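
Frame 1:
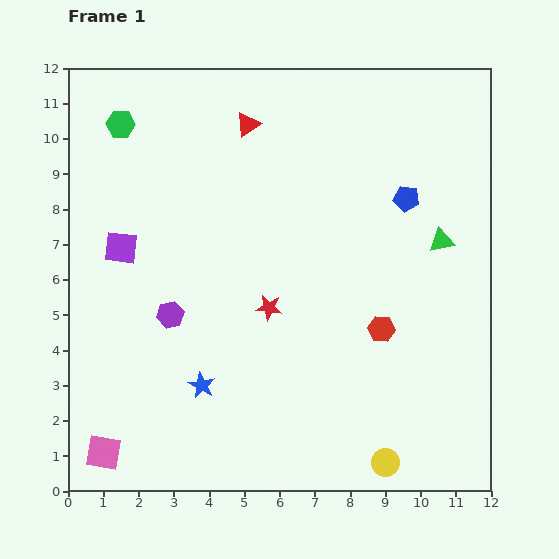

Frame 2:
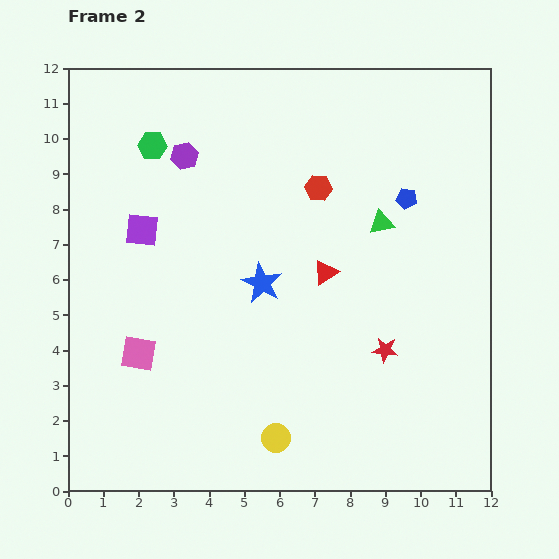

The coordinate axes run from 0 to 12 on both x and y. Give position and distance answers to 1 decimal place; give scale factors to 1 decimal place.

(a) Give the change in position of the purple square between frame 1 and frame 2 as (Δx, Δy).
(0.6, 0.5)

The purple square was at (1.5, 6.9) in frame 1 and (2.1, 7.4) in frame 2.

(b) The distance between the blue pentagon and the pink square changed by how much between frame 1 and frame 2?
-2.4

Distance in frame 1: 11.2. Distance in frame 2: 8.8.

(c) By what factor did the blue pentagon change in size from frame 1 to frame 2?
0.8×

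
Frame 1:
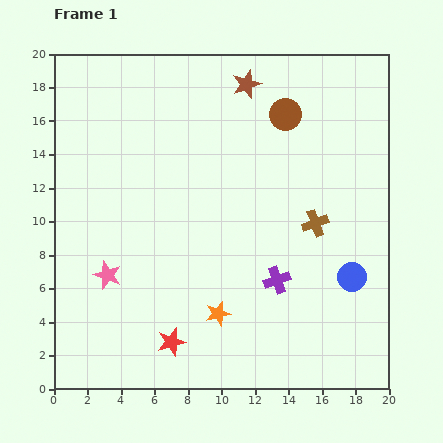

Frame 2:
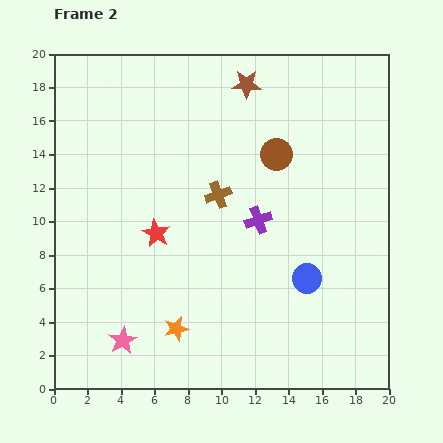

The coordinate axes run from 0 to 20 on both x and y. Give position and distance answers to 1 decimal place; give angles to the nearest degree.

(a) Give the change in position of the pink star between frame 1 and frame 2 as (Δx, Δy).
(0.9, -3.9)

The pink star was at (3.2, 6.8) in frame 1 and (4.1, 2.9) in frame 2.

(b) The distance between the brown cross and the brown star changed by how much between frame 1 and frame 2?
-2.5

Distance in frame 1: 9.3. Distance in frame 2: 6.8.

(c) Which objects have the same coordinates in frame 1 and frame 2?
the brown star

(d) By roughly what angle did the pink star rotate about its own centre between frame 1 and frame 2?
23° clockwise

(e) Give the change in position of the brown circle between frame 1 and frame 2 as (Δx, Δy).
(-0.5, -2.4)

The brown circle was at (13.8, 16.4) in frame 1 and (13.3, 14.0) in frame 2.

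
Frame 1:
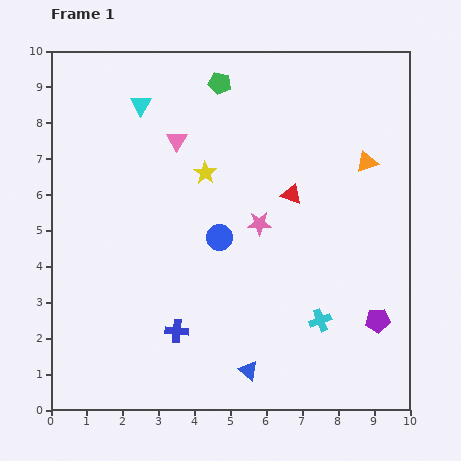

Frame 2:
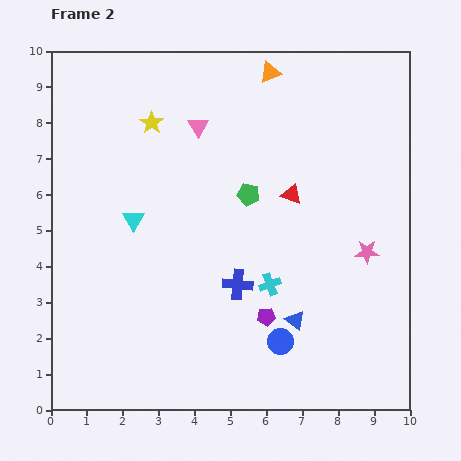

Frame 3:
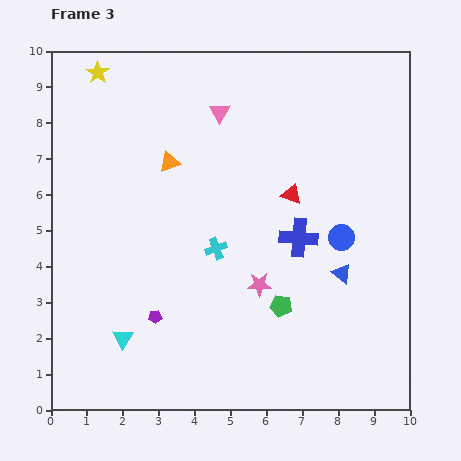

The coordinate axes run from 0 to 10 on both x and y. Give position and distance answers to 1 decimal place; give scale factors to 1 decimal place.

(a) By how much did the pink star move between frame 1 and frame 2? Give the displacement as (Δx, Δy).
(3.0, -0.8)

The pink star was at (5.8, 5.2) in frame 1 and (8.8, 4.4) in frame 2.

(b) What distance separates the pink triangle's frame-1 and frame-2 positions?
0.7

The pink triangle moved from (3.5, 7.5) to (4.1, 7.9), a distance of √(0.6² + 0.4²) ≈ 0.7.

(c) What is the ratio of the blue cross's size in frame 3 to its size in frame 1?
1.7×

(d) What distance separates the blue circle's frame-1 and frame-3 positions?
3.4

The blue circle moved from (4.7, 4.8) to (8.1, 4.8), a distance of √(3.4² + 0.0²) ≈ 3.4.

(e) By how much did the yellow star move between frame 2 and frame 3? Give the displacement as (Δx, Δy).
(-1.5, 1.4)

The yellow star was at (2.8, 8.0) in frame 2 and (1.3, 9.4) in frame 3.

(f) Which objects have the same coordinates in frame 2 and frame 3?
the red triangle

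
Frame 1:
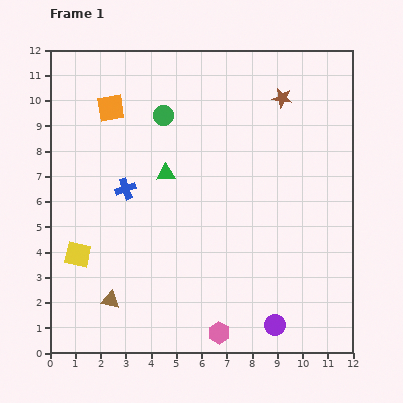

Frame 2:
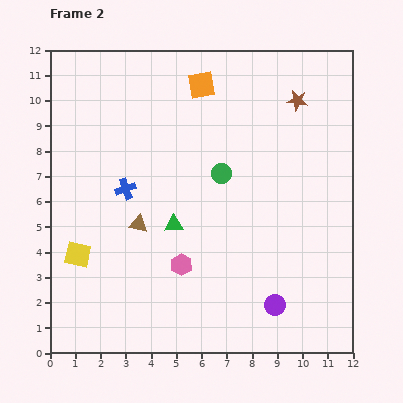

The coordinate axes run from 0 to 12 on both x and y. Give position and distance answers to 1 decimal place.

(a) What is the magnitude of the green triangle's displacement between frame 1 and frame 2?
2.0

The green triangle moved from (4.6, 7.1) to (4.9, 5.1), a distance of √(0.3² + 2.0²) ≈ 2.0.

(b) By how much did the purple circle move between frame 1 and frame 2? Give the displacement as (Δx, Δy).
(0.0, 0.8)

The purple circle was at (8.9, 1.1) in frame 1 and (8.9, 1.9) in frame 2.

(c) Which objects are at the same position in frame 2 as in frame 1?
the blue cross, the yellow square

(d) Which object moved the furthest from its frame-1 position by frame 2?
the orange square

(moved 3.7; next 3.3)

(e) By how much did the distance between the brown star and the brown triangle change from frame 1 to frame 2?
-2.5

Distance in frame 1: 10.5. Distance in frame 2: 8.0.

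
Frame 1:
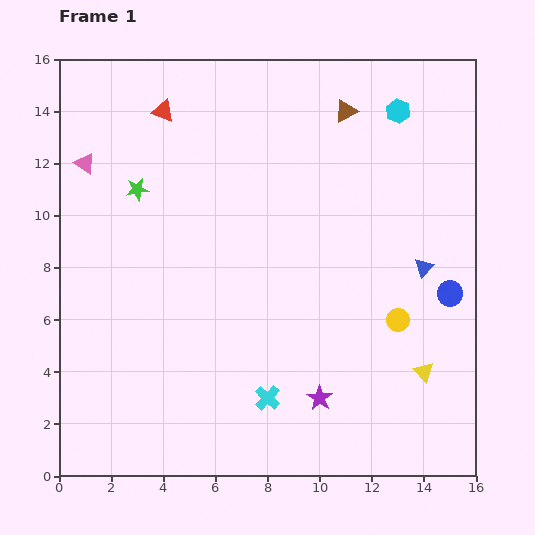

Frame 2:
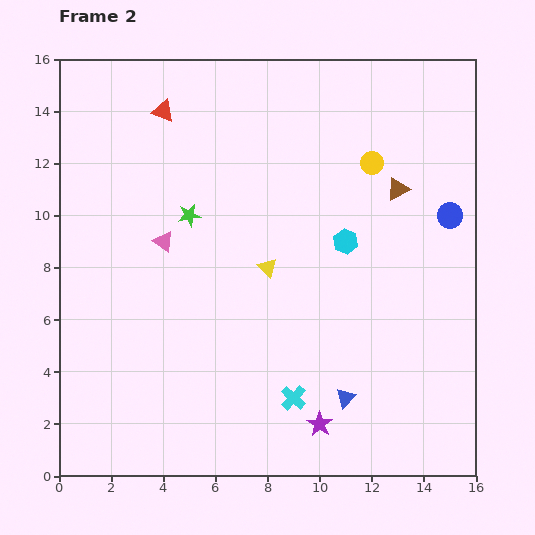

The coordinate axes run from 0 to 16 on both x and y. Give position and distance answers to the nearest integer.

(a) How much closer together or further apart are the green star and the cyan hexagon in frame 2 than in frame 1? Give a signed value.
-4

Distance in frame 1: 10. Distance in frame 2: 6.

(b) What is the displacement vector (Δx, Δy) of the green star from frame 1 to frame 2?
(2, -1)

The green star was at (3, 11) in frame 1 and (5, 10) in frame 2.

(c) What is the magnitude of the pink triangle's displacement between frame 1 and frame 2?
4

The pink triangle moved from (1, 12) to (4, 9), a distance of √(3² + 3²) ≈ 4.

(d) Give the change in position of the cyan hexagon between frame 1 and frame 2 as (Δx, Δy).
(-2, -5)

The cyan hexagon was at (13, 14) in frame 1 and (11, 9) in frame 2.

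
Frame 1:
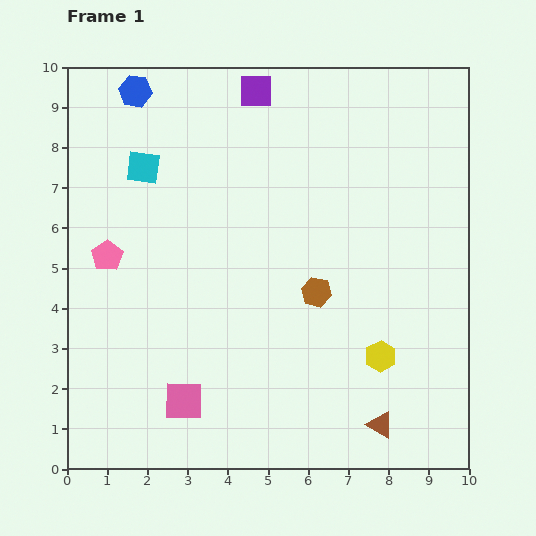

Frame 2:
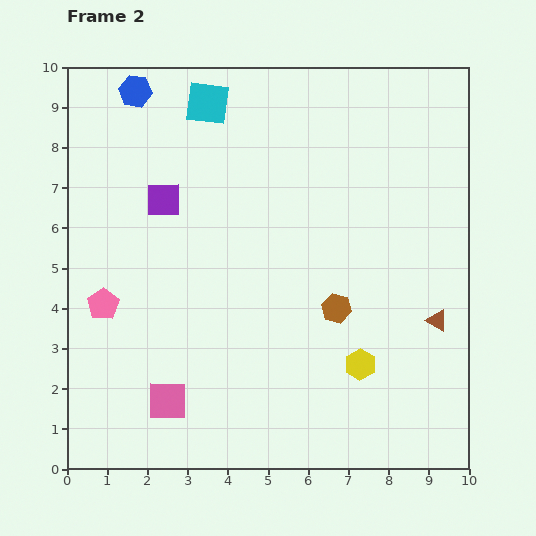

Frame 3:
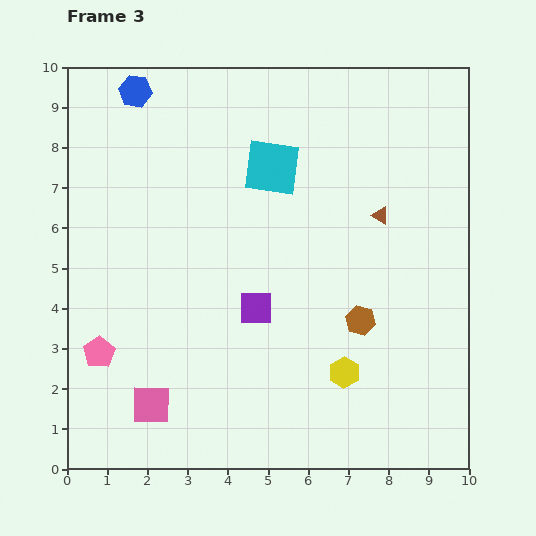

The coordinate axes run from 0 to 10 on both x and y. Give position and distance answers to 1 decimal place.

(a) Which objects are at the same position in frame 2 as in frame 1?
the blue hexagon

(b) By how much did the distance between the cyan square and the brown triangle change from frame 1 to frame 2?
-0.8

Distance in frame 1: 8.7. Distance in frame 2: 7.9.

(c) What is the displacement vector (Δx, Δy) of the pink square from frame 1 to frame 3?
(-0.8, -0.1)

The pink square was at (2.9, 1.7) in frame 1 and (2.1, 1.6) in frame 3.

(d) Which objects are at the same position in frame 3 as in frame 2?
the blue hexagon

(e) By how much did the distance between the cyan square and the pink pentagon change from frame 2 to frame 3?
+0.7

Distance in frame 2: 5.6. Distance in frame 3: 6.3.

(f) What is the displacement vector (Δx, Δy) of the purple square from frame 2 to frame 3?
(2.3, -2.7)

The purple square was at (2.4, 6.7) in frame 2 and (4.7, 4.0) in frame 3.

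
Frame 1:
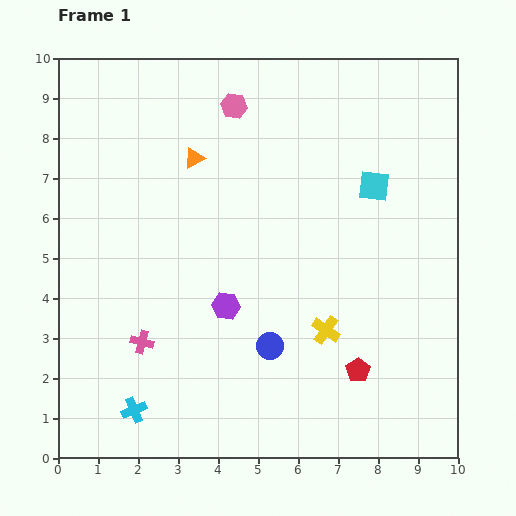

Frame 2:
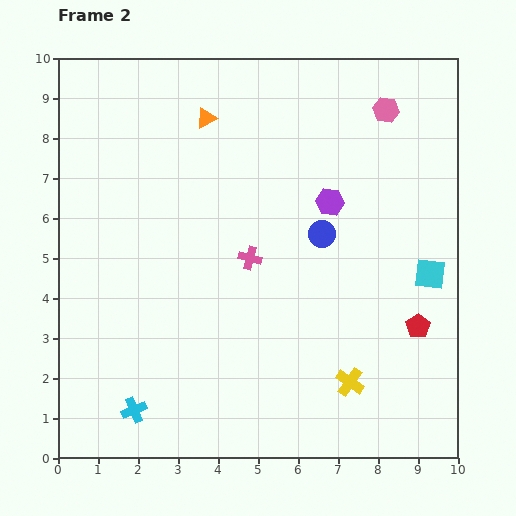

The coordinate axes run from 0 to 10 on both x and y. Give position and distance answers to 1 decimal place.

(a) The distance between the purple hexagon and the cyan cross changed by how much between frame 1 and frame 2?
+3.6

Distance in frame 1: 3.5. Distance in frame 2: 7.1.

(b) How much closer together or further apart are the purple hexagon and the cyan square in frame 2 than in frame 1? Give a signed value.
-1.7

Distance in frame 1: 4.8. Distance in frame 2: 3.1.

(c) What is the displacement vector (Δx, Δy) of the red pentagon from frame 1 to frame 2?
(1.5, 1.1)

The red pentagon was at (7.5, 2.2) in frame 1 and (9.0, 3.3) in frame 2.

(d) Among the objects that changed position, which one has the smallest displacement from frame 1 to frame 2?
the orange triangle

(moved 1.0)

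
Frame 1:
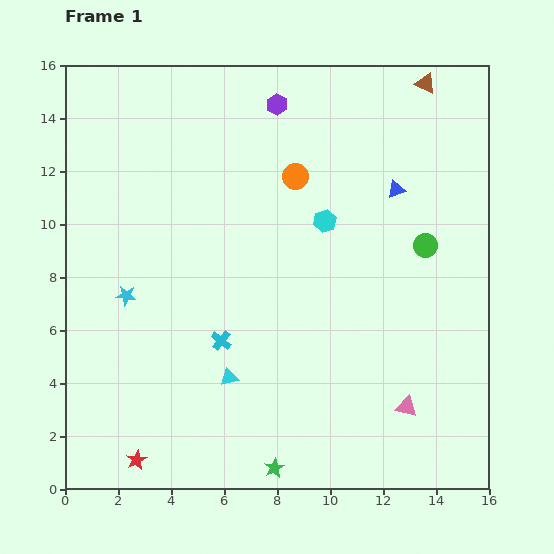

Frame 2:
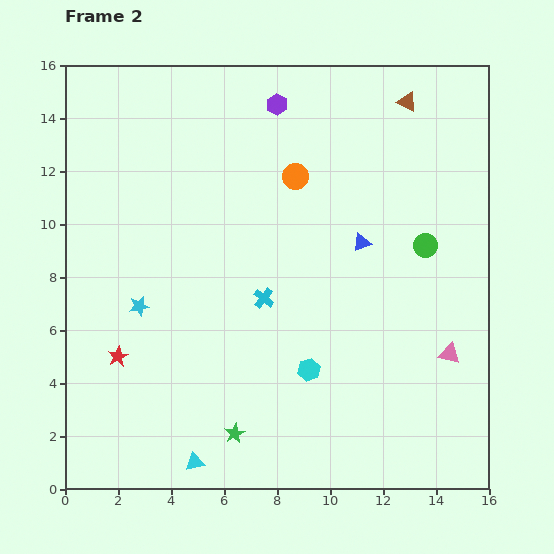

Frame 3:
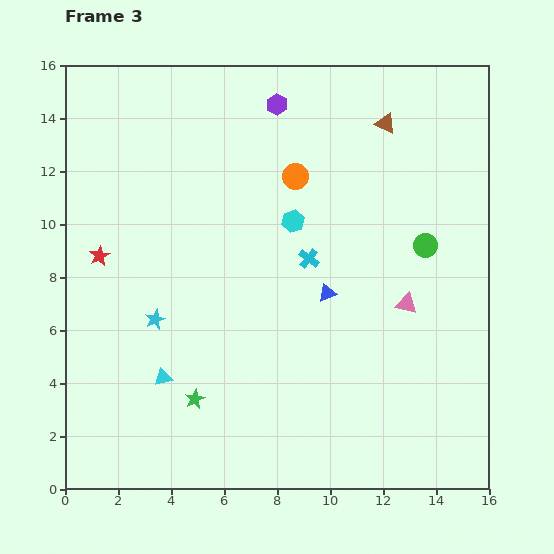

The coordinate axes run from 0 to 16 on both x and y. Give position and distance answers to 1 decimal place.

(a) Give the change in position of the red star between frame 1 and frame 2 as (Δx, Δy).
(-0.7, 3.9)

The red star was at (2.7, 1.1) in frame 1 and (2.0, 5.0) in frame 2.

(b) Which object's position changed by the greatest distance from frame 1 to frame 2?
the cyan hexagon

(moved 5.6; next 4.0)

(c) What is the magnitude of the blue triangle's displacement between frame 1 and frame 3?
4.7

The blue triangle moved from (12.5, 11.3) to (9.9, 7.4), a distance of √(2.6² + 3.9²) ≈ 4.7.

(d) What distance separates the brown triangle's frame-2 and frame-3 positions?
1.1

The brown triangle moved from (12.9, 14.6) to (12.1, 13.8), a distance of √(0.8² + 0.8²) ≈ 1.1.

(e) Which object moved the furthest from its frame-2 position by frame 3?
the cyan hexagon

(moved 5.6; next 3.9)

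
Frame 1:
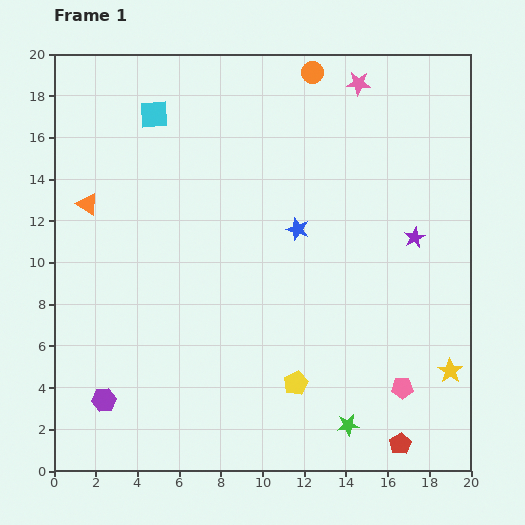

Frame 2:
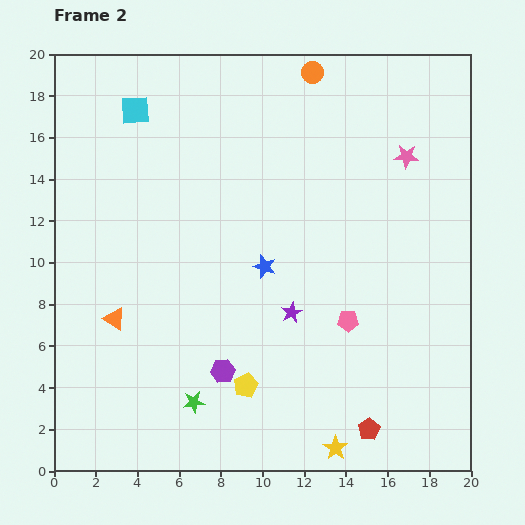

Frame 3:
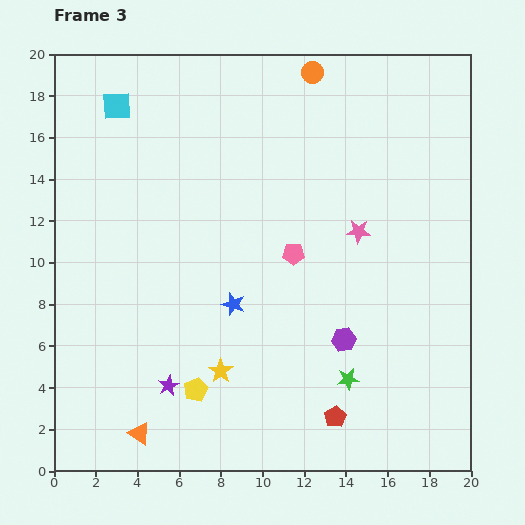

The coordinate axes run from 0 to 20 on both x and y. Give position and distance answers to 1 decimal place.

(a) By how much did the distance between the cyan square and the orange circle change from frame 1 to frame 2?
+0.8

Distance in frame 1: 7.9. Distance in frame 2: 8.7.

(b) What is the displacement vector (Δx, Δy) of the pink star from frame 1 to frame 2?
(2.3, -3.5)

The pink star was at (14.6, 18.6) in frame 1 and (16.9, 15.1) in frame 2.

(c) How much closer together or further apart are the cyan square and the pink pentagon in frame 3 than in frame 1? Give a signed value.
-6.6

Distance in frame 1: 17.7. Distance in frame 3: 11.1.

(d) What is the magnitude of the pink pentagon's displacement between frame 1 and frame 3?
8.2

The pink pentagon moved from (16.7, 4.0) to (11.5, 10.4), a distance of √(5.2² + 6.4²) ≈ 8.2.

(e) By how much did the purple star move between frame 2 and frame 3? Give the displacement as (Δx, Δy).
(-5.9, -3.5)

The purple star was at (11.4, 7.6) in frame 2 and (5.5, 4.1) in frame 3.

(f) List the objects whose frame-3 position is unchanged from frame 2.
the orange circle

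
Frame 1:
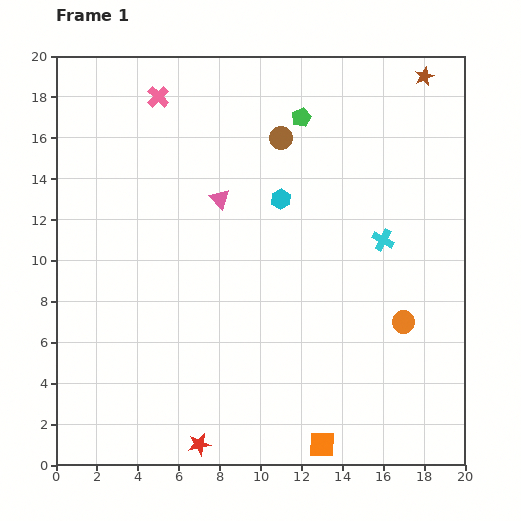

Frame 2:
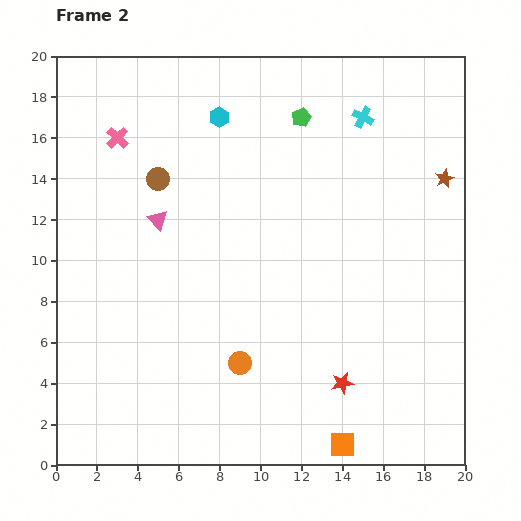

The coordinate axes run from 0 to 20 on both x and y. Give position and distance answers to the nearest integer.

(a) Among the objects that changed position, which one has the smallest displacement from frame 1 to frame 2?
the orange square

(moved 1)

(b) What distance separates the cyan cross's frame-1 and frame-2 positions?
6

The cyan cross moved from (16, 11) to (15, 17), a distance of √(1² + 6²) ≈ 6.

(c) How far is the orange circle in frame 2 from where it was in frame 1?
8

The orange circle moved from (17, 7) to (9, 5), a distance of √(8² + 2²) ≈ 8.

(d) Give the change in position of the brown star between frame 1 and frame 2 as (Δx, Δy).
(1, -5)

The brown star was at (18, 19) in frame 1 and (19, 14) in frame 2.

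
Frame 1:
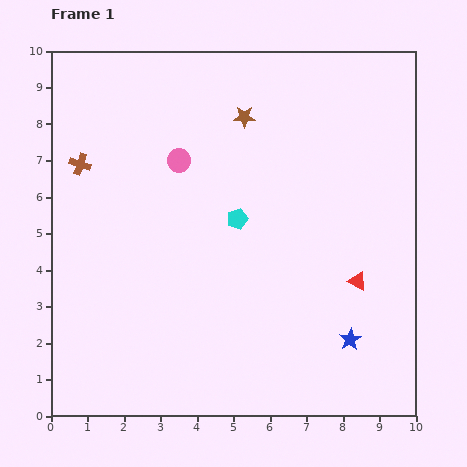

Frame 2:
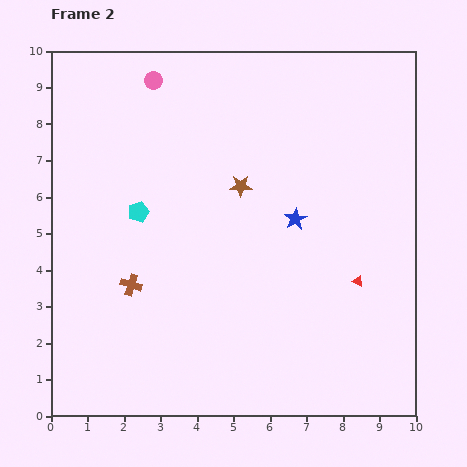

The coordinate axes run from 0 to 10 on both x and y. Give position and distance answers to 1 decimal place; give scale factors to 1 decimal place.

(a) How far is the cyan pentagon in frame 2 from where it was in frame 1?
2.7

The cyan pentagon moved from (5.1, 5.4) to (2.4, 5.6), a distance of √(2.7² + 0.2²) ≈ 2.7.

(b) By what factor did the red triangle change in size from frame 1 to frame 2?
0.6×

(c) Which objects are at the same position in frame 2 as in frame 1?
the red triangle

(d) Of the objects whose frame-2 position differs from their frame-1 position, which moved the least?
the brown star

(moved 1.9)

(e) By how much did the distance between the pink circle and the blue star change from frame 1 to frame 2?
-1.4

Distance in frame 1: 6.8. Distance in frame 2: 5.4.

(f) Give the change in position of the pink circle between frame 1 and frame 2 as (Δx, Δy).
(-0.7, 2.2)

The pink circle was at (3.5, 7.0) in frame 1 and (2.8, 9.2) in frame 2.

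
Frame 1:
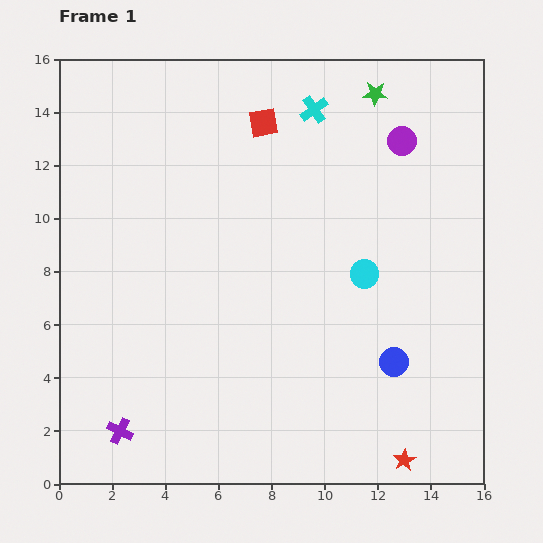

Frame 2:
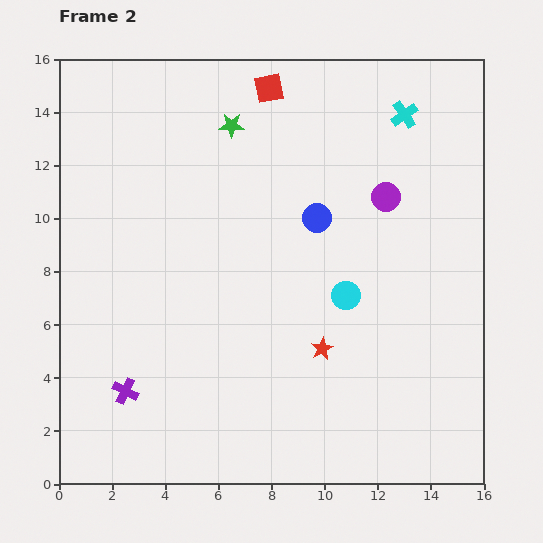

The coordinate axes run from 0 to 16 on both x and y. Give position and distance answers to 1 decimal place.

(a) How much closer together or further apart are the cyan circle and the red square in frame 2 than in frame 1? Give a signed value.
+1.4

Distance in frame 1: 6.9. Distance in frame 2: 8.3.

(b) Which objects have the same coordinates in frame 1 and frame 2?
none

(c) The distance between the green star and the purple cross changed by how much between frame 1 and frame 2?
-5.1

Distance in frame 1: 15.9. Distance in frame 2: 10.8.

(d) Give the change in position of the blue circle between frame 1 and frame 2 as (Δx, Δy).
(-2.9, 5.4)

The blue circle was at (12.6, 4.6) in frame 1 and (9.7, 10.0) in frame 2.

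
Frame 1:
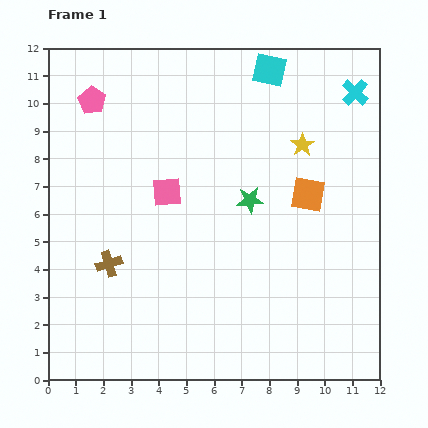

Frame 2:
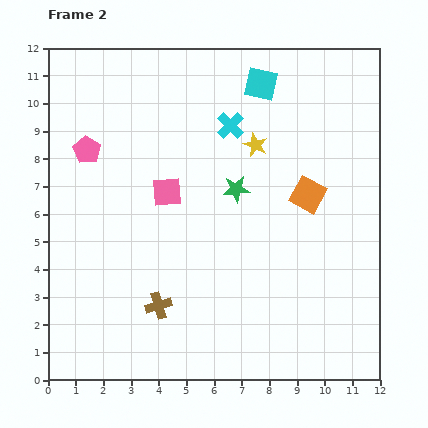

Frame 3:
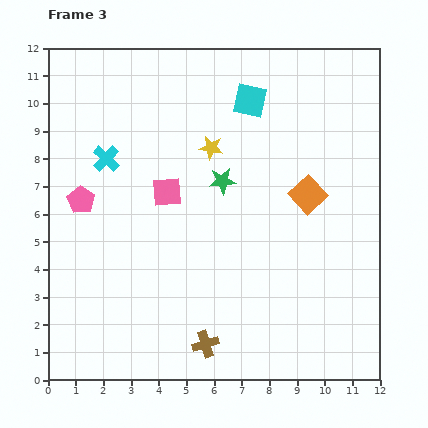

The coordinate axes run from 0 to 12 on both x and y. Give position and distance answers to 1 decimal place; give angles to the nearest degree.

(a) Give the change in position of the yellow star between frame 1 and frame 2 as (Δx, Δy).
(-1.7, 0.0)

The yellow star was at (9.2, 8.5) in frame 1 and (7.5, 8.5) in frame 2.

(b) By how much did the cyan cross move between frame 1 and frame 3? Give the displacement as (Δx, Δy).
(-9.0, -2.4)

The cyan cross was at (11.1, 10.4) in frame 1 and (2.1, 8.0) in frame 3.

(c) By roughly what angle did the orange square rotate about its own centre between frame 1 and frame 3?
38° clockwise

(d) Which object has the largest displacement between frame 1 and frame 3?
the cyan cross

(moved 9.3; next 4.5)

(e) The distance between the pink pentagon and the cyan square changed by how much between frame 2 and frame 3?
+0.4

Distance in frame 2: 6.7. Distance in frame 3: 7.1.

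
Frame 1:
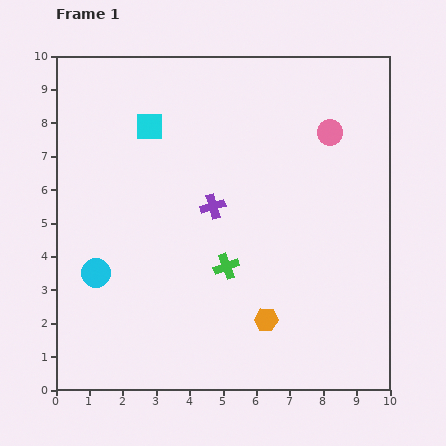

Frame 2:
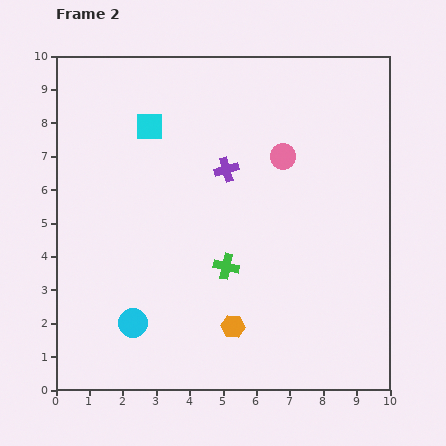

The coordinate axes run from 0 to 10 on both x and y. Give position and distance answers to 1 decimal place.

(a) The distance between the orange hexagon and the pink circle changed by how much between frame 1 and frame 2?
-0.6

Distance in frame 1: 5.9. Distance in frame 2: 5.3.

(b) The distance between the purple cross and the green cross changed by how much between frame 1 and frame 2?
+1.1

Distance in frame 1: 1.8. Distance in frame 2: 2.9.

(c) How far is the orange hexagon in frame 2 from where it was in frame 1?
1.0

The orange hexagon moved from (6.3, 2.1) to (5.3, 1.9), a distance of √(1.0² + 0.2²) ≈ 1.0.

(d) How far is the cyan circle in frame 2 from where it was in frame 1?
1.9

The cyan circle moved from (1.2, 3.5) to (2.3, 2.0), a distance of √(1.1² + 1.5²) ≈ 1.9.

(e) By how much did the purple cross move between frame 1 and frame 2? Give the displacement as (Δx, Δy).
(0.4, 1.1)

The purple cross was at (4.7, 5.5) in frame 1 and (5.1, 6.6) in frame 2.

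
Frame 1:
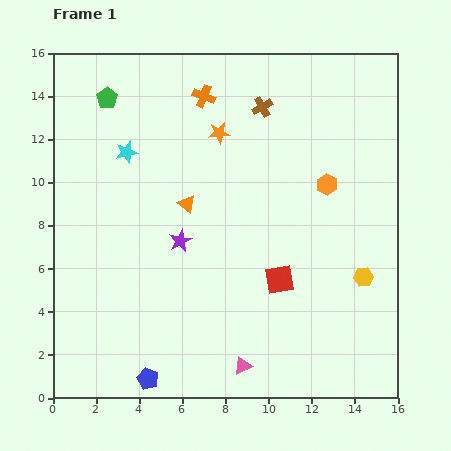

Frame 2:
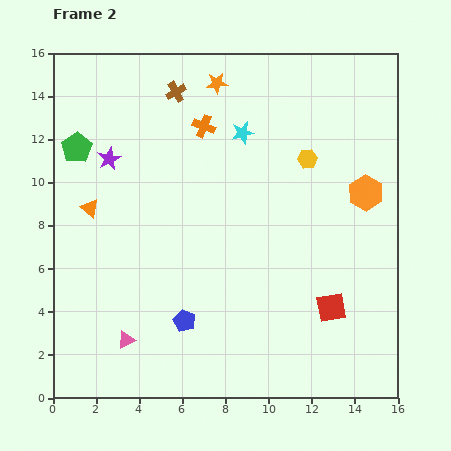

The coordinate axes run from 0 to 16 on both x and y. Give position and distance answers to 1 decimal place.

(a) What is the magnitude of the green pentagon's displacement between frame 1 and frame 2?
2.7

The green pentagon moved from (2.5, 13.9) to (1.1, 11.6), a distance of √(1.4² + 2.3²) ≈ 2.7.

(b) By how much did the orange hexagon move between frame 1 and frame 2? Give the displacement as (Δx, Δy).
(1.8, -0.4)

The orange hexagon was at (12.7, 9.9) in frame 1 and (14.5, 9.5) in frame 2.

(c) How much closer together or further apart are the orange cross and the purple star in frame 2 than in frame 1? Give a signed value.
-2.2

Distance in frame 1: 6.8. Distance in frame 2: 4.6.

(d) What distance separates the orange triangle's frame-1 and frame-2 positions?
4.5

The orange triangle moved from (6.2, 9.0) to (1.7, 8.8), a distance of √(4.5² + 0.2²) ≈ 4.5.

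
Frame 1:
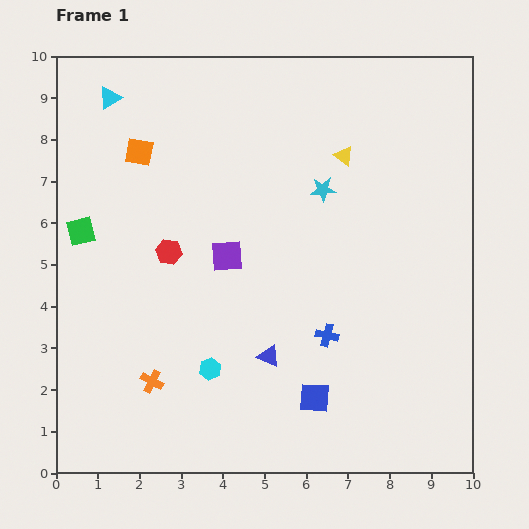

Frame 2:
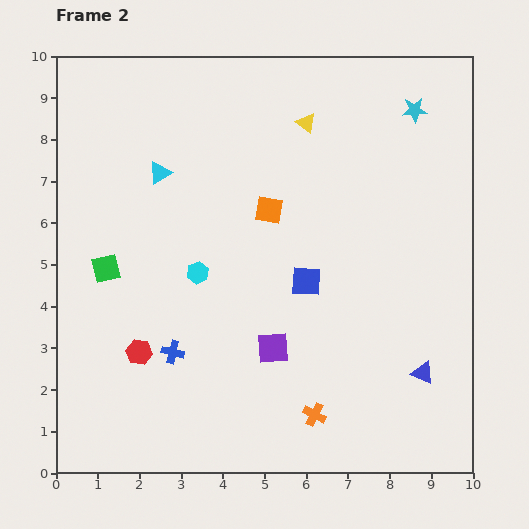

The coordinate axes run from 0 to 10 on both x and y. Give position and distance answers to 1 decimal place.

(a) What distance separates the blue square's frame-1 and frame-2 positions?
2.8

The blue square moved from (6.2, 1.8) to (6.0, 4.6), a distance of √(0.2² + 2.8²) ≈ 2.8.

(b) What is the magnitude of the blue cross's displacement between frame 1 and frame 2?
3.7

The blue cross moved from (6.5, 3.3) to (2.8, 2.9), a distance of √(3.7² + 0.4²) ≈ 3.7.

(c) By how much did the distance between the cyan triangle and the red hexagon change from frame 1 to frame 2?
+0.3

Distance in frame 1: 4.0. Distance in frame 2: 4.3.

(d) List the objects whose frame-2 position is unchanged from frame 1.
none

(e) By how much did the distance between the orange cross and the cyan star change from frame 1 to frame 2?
+1.5

Distance in frame 1: 6.2. Distance in frame 2: 7.7.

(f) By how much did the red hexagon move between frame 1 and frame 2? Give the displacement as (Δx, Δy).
(-0.7, -2.4)

The red hexagon was at (2.7, 5.3) in frame 1 and (2.0, 2.9) in frame 2.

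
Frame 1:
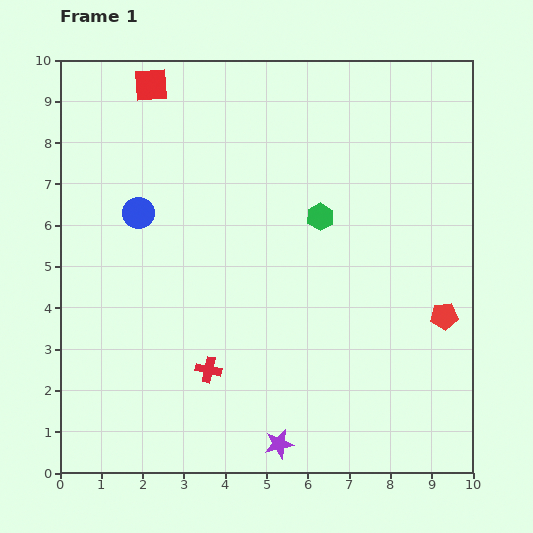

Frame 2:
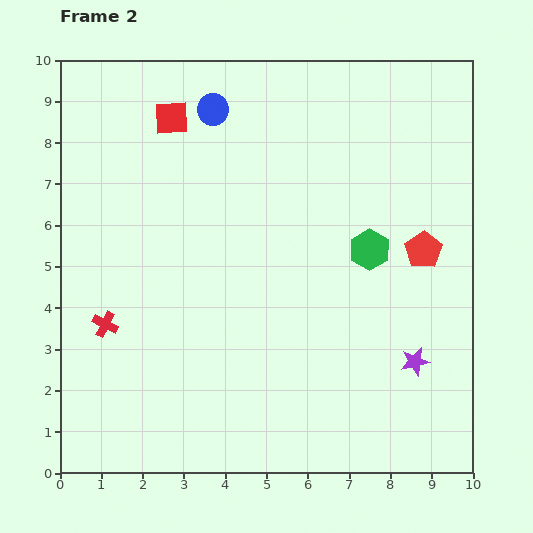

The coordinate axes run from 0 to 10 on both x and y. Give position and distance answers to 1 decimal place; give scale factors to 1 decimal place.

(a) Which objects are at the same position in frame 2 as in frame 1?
none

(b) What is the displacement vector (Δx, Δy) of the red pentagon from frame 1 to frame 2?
(-0.5, 1.6)

The red pentagon was at (9.3, 3.8) in frame 1 and (8.8, 5.4) in frame 2.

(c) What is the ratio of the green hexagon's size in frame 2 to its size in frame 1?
1.5×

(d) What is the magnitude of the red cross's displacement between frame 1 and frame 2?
2.7

The red cross moved from (3.6, 2.5) to (1.1, 3.6), a distance of √(2.5² + 1.1²) ≈ 2.7.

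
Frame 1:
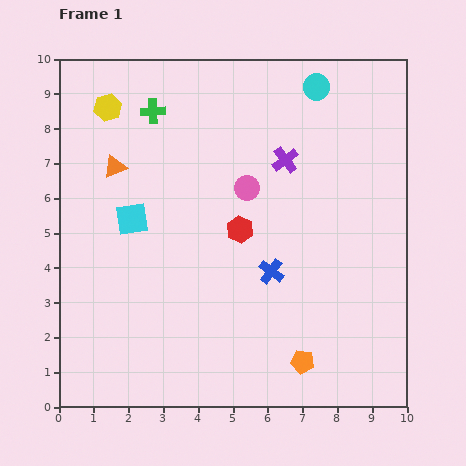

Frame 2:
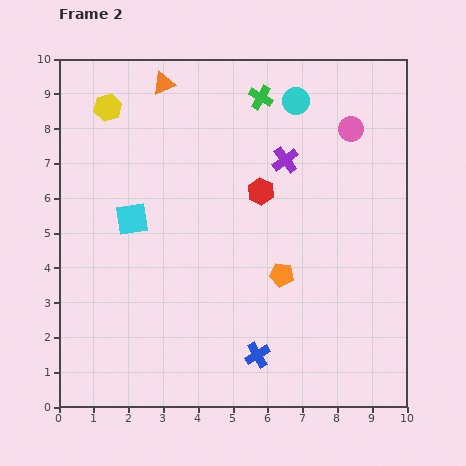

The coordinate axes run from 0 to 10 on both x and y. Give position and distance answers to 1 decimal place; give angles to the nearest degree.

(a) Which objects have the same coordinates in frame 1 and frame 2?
the cyan square, the purple cross, the yellow hexagon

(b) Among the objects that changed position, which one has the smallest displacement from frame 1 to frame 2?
the cyan circle

(moved 0.7)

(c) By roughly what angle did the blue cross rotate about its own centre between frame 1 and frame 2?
23° clockwise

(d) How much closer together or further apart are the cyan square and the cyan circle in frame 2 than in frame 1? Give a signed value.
-0.7

Distance in frame 1: 6.5. Distance in frame 2: 5.8.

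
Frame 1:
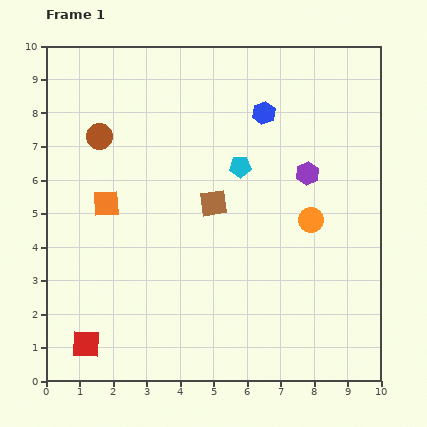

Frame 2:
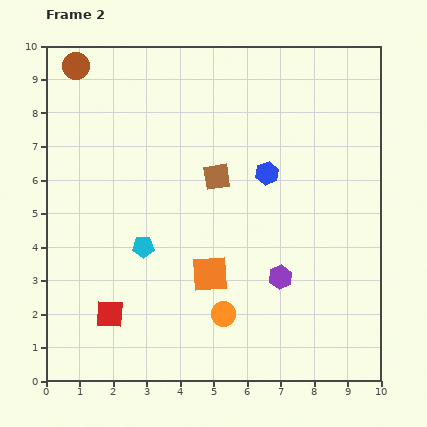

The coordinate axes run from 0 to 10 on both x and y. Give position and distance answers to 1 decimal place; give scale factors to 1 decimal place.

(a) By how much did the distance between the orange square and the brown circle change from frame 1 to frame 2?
+5.4

Distance in frame 1: 2.0. Distance in frame 2: 7.4.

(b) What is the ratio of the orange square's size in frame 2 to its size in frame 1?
1.3×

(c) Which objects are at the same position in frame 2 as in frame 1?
none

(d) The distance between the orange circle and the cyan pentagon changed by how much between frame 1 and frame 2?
+0.5

Distance in frame 1: 2.6. Distance in frame 2: 3.1.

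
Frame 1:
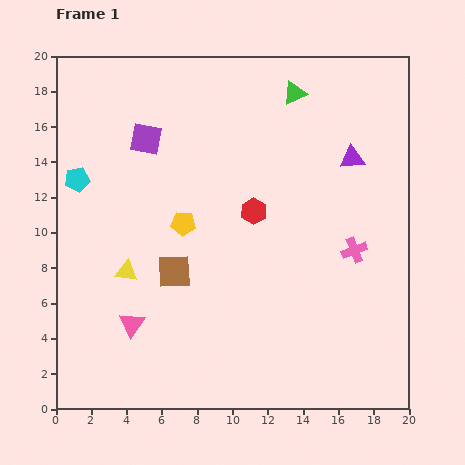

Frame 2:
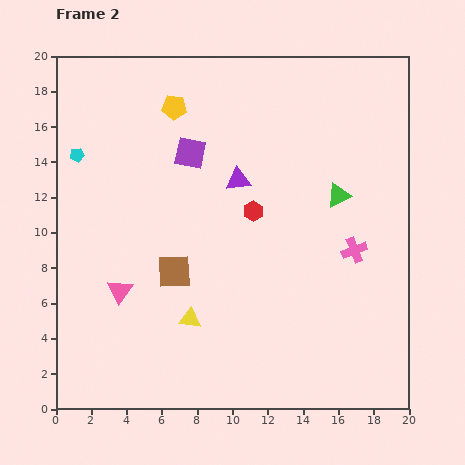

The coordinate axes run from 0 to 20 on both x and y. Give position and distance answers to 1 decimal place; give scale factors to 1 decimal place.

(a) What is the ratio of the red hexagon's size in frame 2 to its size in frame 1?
0.8×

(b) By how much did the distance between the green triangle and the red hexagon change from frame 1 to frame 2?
-2.2

Distance in frame 1: 7.1. Distance in frame 2: 4.9.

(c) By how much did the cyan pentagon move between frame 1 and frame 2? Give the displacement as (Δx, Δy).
(0.0, 1.4)

The cyan pentagon was at (1.2, 13.0) in frame 1 and (1.2, 14.4) in frame 2.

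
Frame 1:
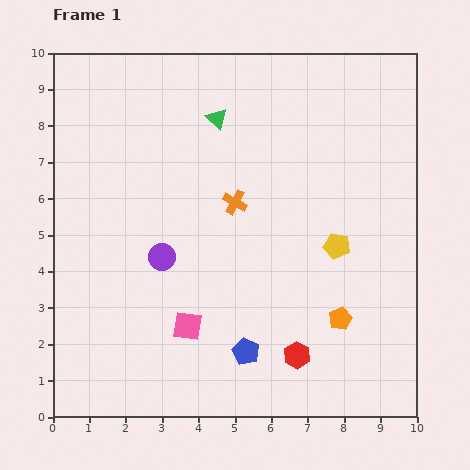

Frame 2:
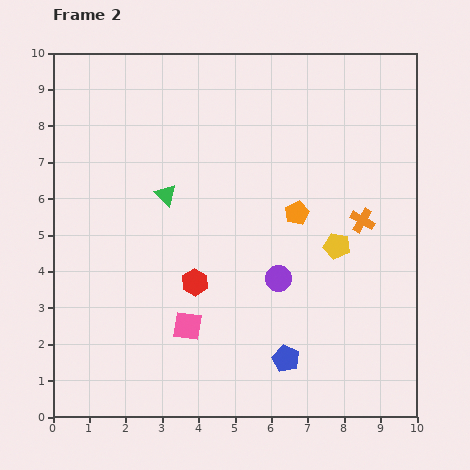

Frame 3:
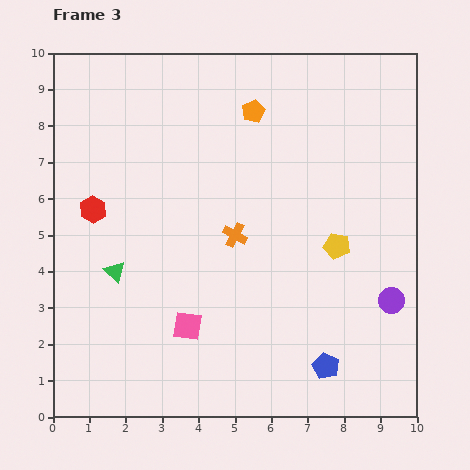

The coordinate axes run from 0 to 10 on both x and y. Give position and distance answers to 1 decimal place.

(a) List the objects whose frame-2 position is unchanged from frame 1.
the yellow pentagon, the pink square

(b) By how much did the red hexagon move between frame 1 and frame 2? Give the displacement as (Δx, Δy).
(-2.8, 2.0)

The red hexagon was at (6.7, 1.7) in frame 1 and (3.9, 3.7) in frame 2.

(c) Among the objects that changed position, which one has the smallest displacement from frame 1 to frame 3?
the orange cross

(moved 0.9)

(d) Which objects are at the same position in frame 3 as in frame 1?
the yellow pentagon, the pink square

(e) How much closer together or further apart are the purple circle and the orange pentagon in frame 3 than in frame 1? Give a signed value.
+1.2

Distance in frame 1: 5.2. Distance in frame 3: 6.4.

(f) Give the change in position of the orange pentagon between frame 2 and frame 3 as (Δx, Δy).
(-1.2, 2.8)

The orange pentagon was at (6.7, 5.6) in frame 2 and (5.5, 8.4) in frame 3.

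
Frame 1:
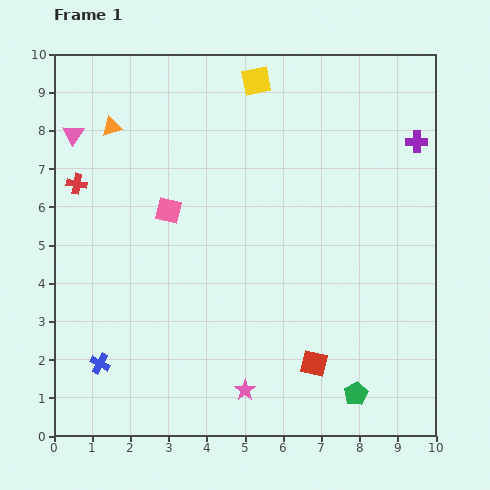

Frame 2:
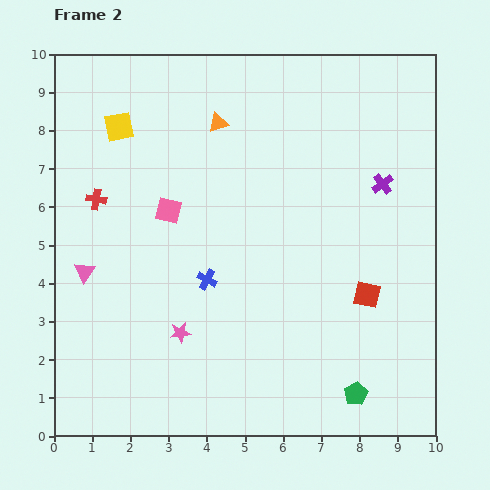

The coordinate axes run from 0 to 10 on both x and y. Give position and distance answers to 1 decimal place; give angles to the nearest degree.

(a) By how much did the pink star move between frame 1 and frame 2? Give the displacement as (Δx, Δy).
(-1.7, 1.5)

The pink star was at (5.0, 1.2) in frame 1 and (3.3, 2.7) in frame 2.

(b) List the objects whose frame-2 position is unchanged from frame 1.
the pink square, the green pentagon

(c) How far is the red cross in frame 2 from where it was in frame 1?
0.6

The red cross moved from (0.6, 6.6) to (1.1, 6.2), a distance of √(0.5² + 0.4²) ≈ 0.6.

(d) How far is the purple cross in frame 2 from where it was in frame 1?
1.4

The purple cross moved from (9.5, 7.7) to (8.6, 6.6), a distance of √(0.9² + 1.1²) ≈ 1.4.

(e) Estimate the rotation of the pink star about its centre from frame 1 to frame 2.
26° clockwise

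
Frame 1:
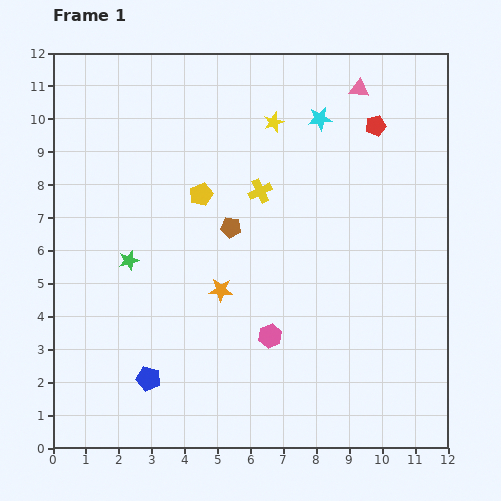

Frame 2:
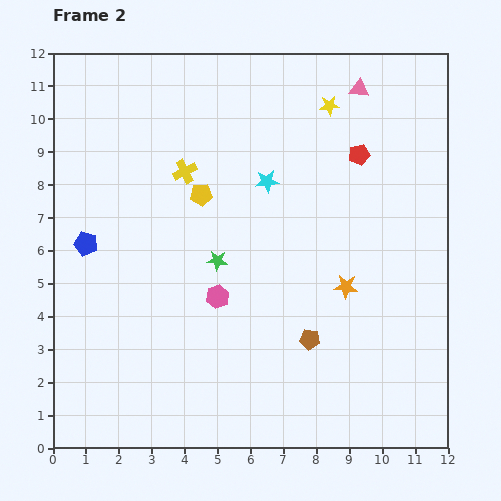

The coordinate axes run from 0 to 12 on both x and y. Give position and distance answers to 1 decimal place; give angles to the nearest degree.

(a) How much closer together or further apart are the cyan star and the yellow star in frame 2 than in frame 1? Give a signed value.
+1.6

Distance in frame 1: 1.4. Distance in frame 2: 3.0.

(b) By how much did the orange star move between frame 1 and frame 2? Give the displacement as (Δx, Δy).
(3.8, 0.1)

The orange star was at (5.1, 4.8) in frame 1 and (8.9, 4.9) in frame 2.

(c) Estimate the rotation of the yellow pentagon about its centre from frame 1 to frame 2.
16° clockwise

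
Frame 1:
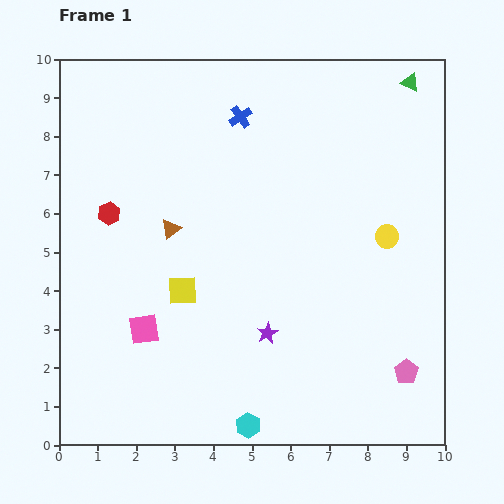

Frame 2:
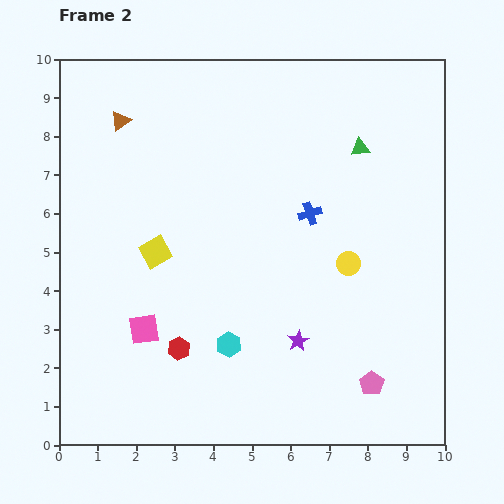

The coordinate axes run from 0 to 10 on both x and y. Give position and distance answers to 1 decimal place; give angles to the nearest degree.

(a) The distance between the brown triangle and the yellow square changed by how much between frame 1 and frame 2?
+1.9

Distance in frame 1: 1.6. Distance in frame 2: 3.5.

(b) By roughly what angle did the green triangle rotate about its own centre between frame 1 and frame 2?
32° counter-clockwise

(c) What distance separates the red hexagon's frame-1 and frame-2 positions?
3.9

The red hexagon moved from (1.3, 6.0) to (3.1, 2.5), a distance of √(1.8² + 3.5²) ≈ 3.9.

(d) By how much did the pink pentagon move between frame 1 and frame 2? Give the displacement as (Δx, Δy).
(-0.9, -0.3)

The pink pentagon was at (9.0, 1.9) in frame 1 and (8.1, 1.6) in frame 2.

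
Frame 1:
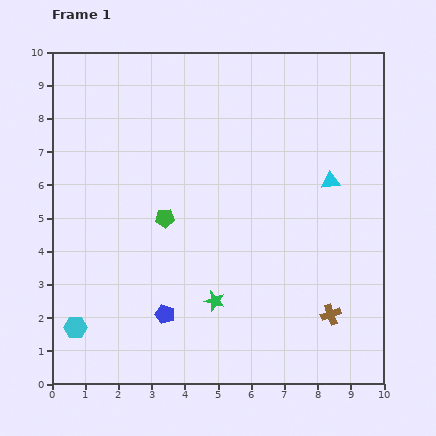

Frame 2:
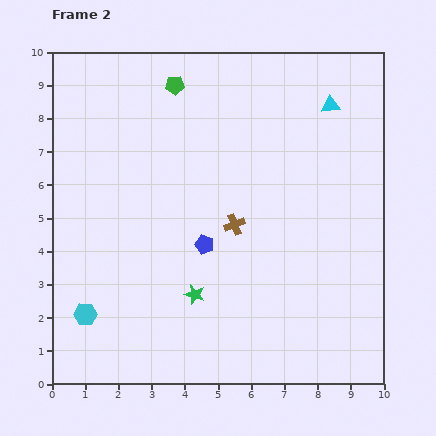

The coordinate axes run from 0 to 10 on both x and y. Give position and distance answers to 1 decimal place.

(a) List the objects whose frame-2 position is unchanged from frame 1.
none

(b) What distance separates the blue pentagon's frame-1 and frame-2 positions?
2.4

The blue pentagon moved from (3.4, 2.1) to (4.6, 4.2), a distance of √(1.2² + 2.1²) ≈ 2.4.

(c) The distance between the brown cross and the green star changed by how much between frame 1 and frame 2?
-1.1

Distance in frame 1: 3.5. Distance in frame 2: 2.4.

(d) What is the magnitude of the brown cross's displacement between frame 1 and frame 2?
4.0

The brown cross moved from (8.4, 2.1) to (5.5, 4.8), a distance of √(2.9² + 2.7²) ≈ 4.0.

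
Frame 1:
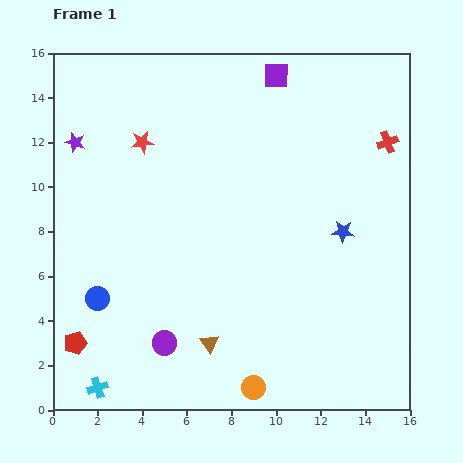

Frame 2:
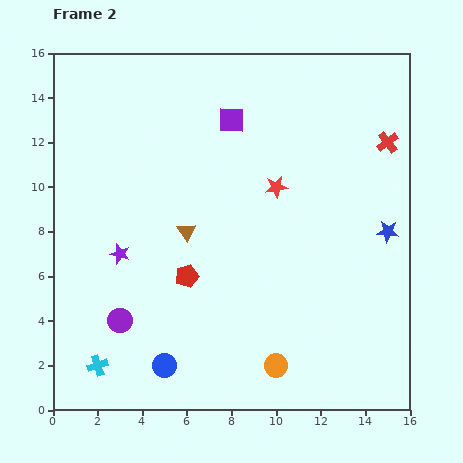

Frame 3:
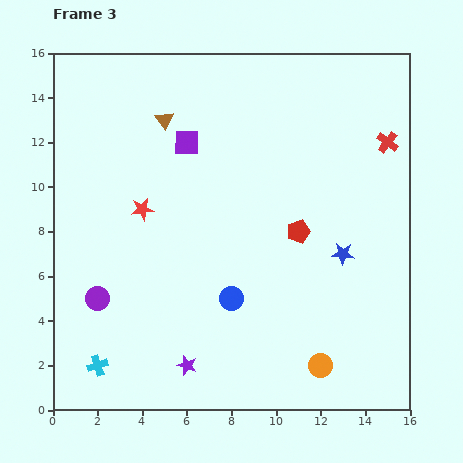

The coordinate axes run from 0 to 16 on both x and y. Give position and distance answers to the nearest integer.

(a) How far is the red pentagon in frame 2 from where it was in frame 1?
6

The red pentagon moved from (1, 3) to (6, 6), a distance of √(5² + 3²) ≈ 6.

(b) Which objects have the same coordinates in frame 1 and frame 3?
the red cross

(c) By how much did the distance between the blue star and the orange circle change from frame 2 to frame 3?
-3

Distance in frame 2: 8. Distance in frame 3: 5.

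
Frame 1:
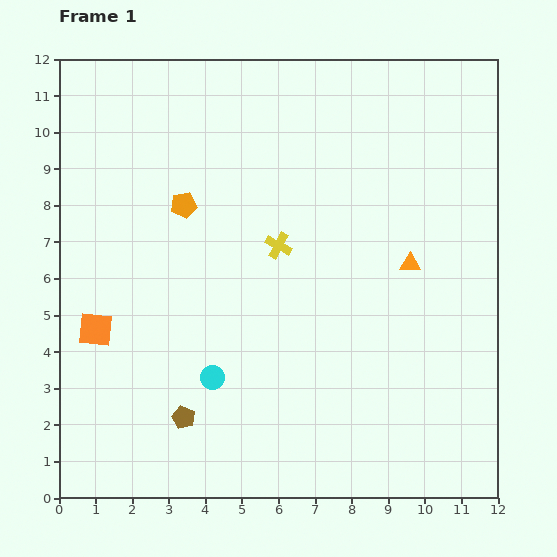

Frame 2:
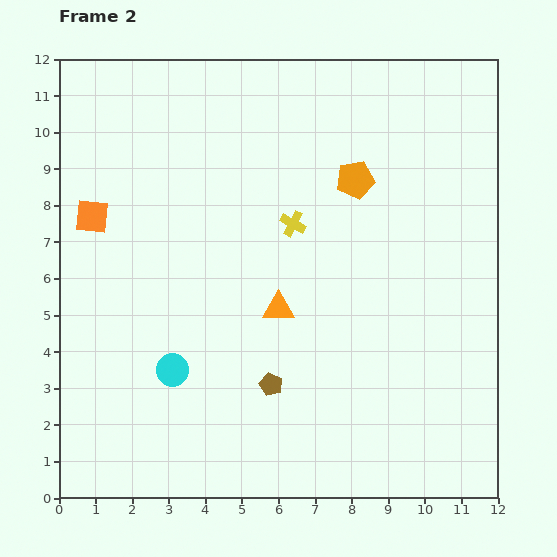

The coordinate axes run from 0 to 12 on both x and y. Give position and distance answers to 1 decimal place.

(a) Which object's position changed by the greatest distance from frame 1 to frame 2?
the orange pentagon

(moved 4.8; next 3.8)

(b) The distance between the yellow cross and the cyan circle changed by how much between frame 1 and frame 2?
+1.2

Distance in frame 1: 4.0. Distance in frame 2: 5.2.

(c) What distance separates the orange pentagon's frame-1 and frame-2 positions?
4.8

The orange pentagon moved from (3.4, 8.0) to (8.1, 8.7), a distance of √(4.7² + 0.7²) ≈ 4.8.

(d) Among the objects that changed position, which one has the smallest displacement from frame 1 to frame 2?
the yellow cross

(moved 0.7)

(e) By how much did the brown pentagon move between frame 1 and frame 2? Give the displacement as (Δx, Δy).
(2.4, 0.9)

The brown pentagon was at (3.4, 2.2) in frame 1 and (5.8, 3.1) in frame 2.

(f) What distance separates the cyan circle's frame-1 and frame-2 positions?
1.1

The cyan circle moved from (4.2, 3.3) to (3.1, 3.5), a distance of √(1.1² + 0.2²) ≈ 1.1.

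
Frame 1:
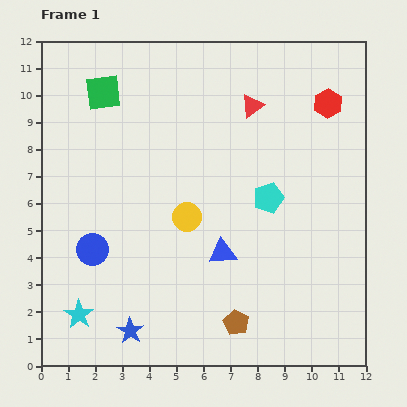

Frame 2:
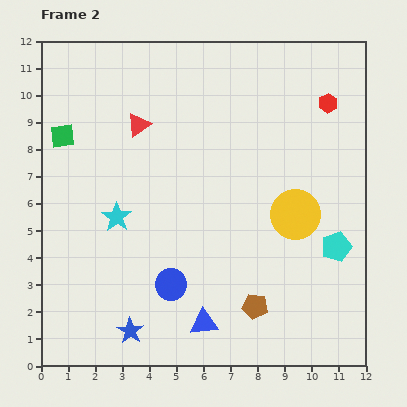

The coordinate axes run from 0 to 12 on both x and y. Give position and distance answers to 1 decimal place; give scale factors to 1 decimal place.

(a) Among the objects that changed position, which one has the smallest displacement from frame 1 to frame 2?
the brown pentagon

(moved 0.9)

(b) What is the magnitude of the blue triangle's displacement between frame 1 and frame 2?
2.7

The blue triangle moved from (6.7, 4.2) to (6.0, 1.6), a distance of √(0.7² + 2.6²) ≈ 2.7.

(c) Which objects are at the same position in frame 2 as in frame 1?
the blue star, the red hexagon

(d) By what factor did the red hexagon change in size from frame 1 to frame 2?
0.7×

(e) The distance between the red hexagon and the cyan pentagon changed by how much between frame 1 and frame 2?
+1.2

Distance in frame 1: 4.1. Distance in frame 2: 5.3.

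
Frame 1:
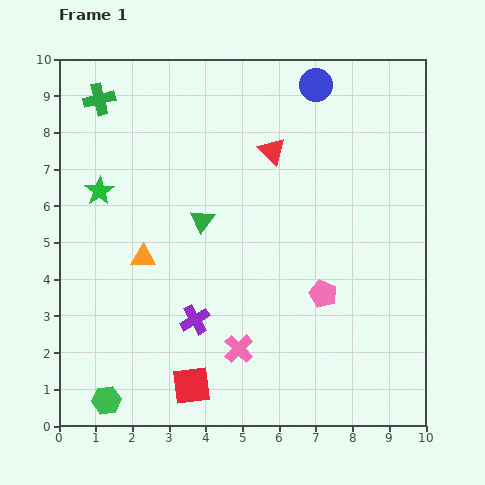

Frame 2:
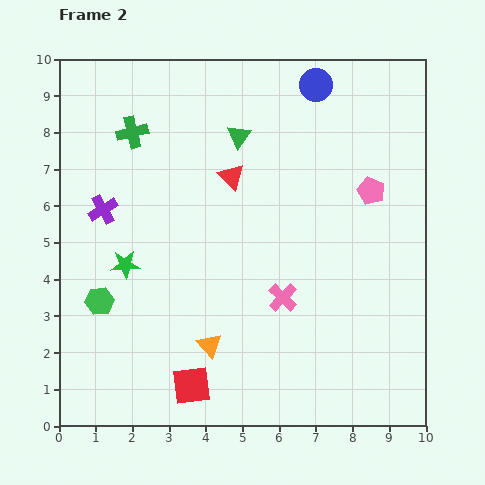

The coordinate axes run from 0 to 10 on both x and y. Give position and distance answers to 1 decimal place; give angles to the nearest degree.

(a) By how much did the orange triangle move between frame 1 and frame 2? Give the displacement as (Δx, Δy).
(1.8, -2.4)

The orange triangle was at (2.3, 4.6) in frame 1 and (4.1, 2.2) in frame 2.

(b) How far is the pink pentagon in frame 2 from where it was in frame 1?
3.1

The pink pentagon moved from (7.2, 3.6) to (8.5, 6.4), a distance of √(1.3² + 2.8²) ≈ 3.1.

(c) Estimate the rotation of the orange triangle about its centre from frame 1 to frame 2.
48° clockwise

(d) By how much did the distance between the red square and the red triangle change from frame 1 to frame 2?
-1.0

Distance in frame 1: 6.8. Distance in frame 2: 5.8.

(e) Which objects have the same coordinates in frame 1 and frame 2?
the red square, the blue circle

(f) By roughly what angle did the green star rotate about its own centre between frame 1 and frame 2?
29° clockwise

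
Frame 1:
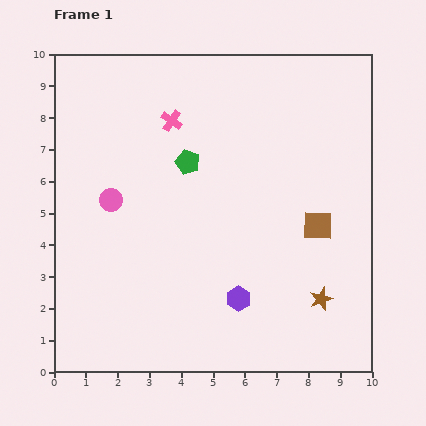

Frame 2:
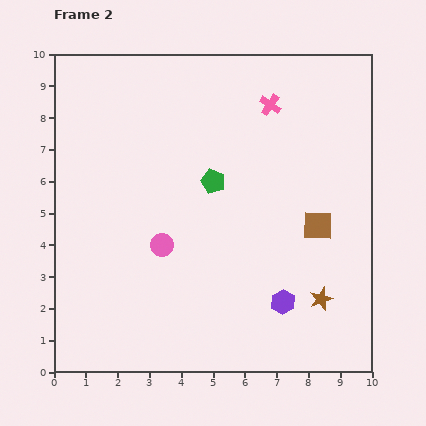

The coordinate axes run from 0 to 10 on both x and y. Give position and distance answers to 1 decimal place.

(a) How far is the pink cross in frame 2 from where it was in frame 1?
3.1

The pink cross moved from (3.7, 7.9) to (6.8, 8.4), a distance of √(3.1² + 0.5²) ≈ 3.1.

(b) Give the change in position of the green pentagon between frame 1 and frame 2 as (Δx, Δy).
(0.8, -0.6)

The green pentagon was at (4.2, 6.6) in frame 1 and (5.0, 6.0) in frame 2.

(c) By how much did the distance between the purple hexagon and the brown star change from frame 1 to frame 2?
-1.4

Distance in frame 1: 2.6. Distance in frame 2: 1.2.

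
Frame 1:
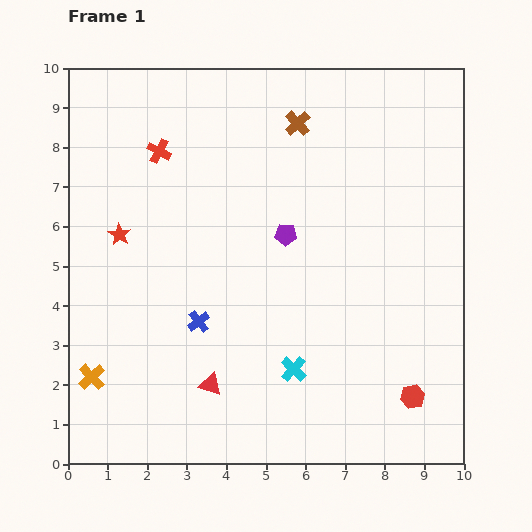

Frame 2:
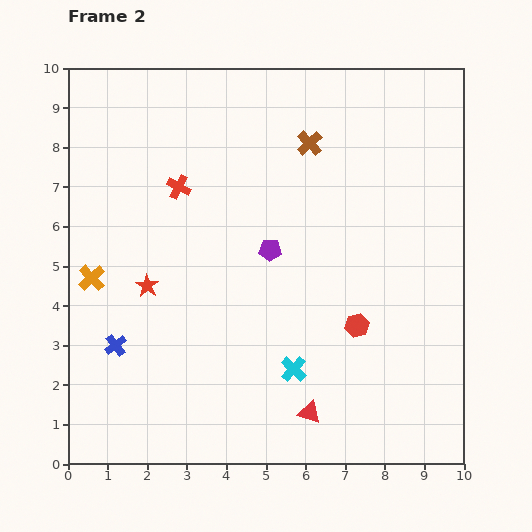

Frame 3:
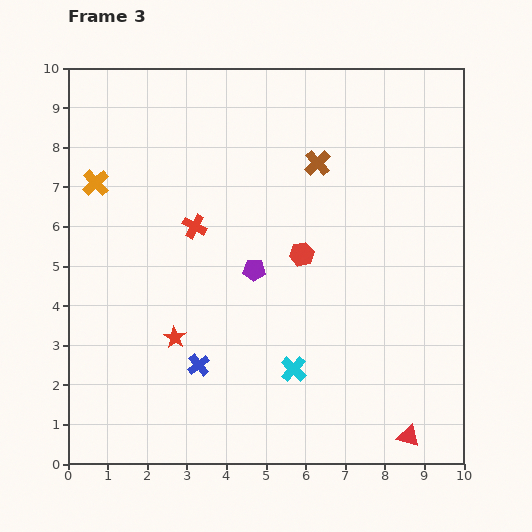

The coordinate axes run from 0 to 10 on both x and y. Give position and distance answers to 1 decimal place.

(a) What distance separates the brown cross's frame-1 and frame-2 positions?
0.6

The brown cross moved from (5.8, 8.6) to (6.1, 8.1), a distance of √(0.3² + 0.5²) ≈ 0.6.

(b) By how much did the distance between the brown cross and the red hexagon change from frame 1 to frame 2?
-2.7

Distance in frame 1: 7.5. Distance in frame 2: 4.8.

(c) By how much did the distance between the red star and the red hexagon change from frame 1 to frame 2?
-3.1

Distance in frame 1: 8.5. Distance in frame 2: 5.4.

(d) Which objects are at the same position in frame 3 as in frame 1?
the cyan cross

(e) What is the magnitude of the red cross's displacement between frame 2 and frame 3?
1.1

The red cross moved from (2.8, 7.0) to (3.2, 6.0), a distance of √(0.4² + 1.0²) ≈ 1.1.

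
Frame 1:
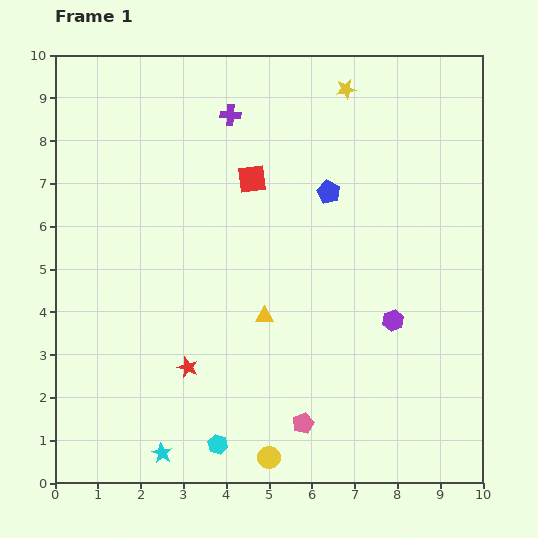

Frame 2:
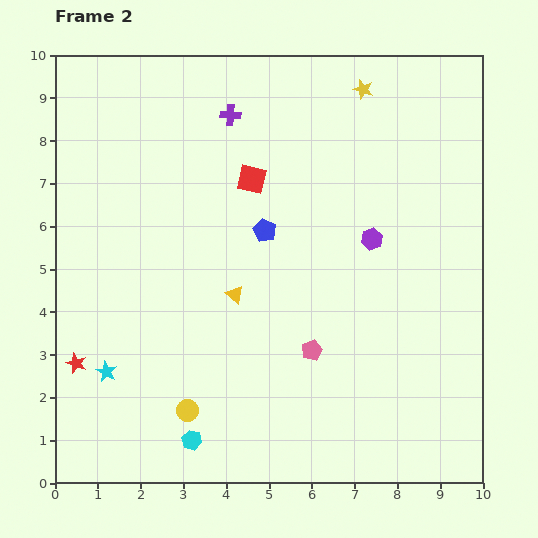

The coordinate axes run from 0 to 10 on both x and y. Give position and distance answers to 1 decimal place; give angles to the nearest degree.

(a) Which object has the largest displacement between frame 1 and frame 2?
the red star

(moved 2.6; next 2.3)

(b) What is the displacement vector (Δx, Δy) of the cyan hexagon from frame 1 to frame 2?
(-0.6, 0.1)

The cyan hexagon was at (3.8, 0.9) in frame 1 and (3.2, 1.0) in frame 2.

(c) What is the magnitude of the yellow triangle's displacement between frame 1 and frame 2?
0.9

The yellow triangle moved from (4.9, 3.9) to (4.2, 4.4), a distance of √(0.7² + 0.5²) ≈ 0.9.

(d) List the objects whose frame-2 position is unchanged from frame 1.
the red square, the purple cross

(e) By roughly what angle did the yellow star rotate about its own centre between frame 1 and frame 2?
25° clockwise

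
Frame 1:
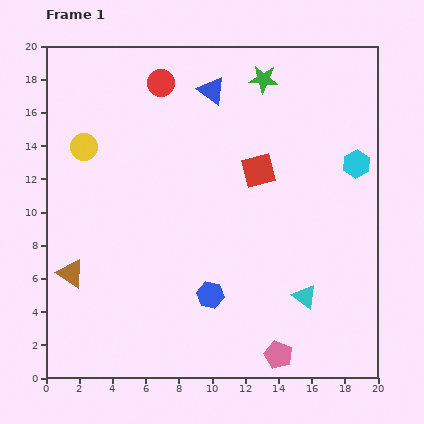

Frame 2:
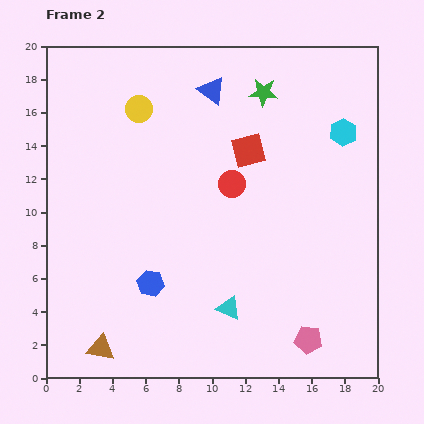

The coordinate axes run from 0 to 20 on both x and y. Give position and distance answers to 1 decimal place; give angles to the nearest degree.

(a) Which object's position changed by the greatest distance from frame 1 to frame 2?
the red circle

(moved 7.5; next 4.8)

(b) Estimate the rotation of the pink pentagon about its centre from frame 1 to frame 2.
15° counter-clockwise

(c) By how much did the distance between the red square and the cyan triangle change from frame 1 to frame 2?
+1.5

Distance in frame 1: 8.1. Distance in frame 2: 9.6.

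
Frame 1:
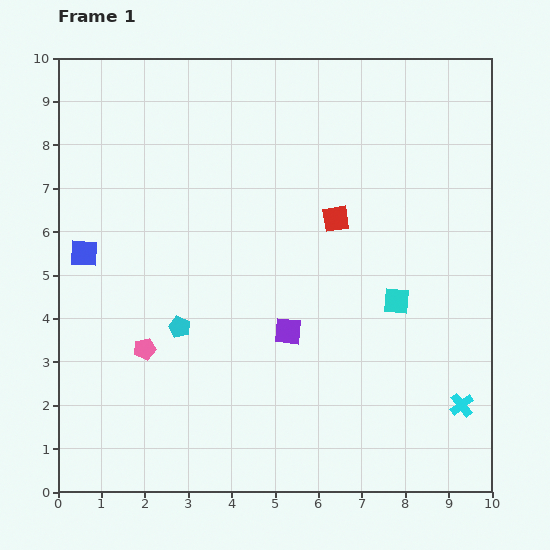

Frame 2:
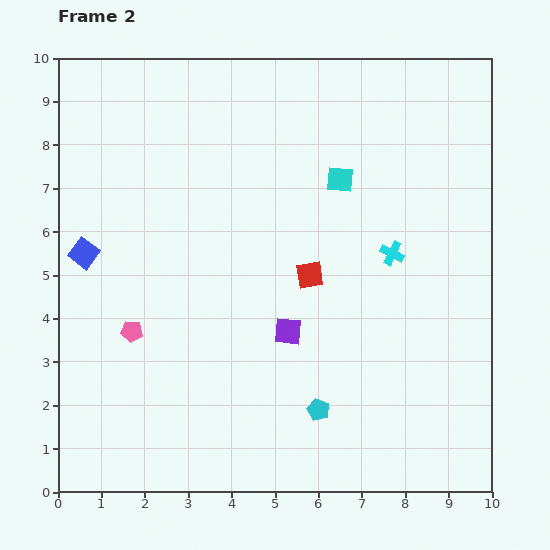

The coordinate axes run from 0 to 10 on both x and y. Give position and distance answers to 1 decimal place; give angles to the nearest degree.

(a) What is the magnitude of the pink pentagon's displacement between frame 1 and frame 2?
0.5

The pink pentagon moved from (2.0, 3.3) to (1.7, 3.7), a distance of √(0.3² + 0.4²) ≈ 0.5.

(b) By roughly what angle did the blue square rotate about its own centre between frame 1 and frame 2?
33° clockwise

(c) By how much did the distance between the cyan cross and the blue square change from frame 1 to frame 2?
-2.3

Distance in frame 1: 9.4. Distance in frame 2: 7.1.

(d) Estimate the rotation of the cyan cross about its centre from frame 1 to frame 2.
26° counter-clockwise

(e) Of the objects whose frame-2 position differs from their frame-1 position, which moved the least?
the pink pentagon

(moved 0.5)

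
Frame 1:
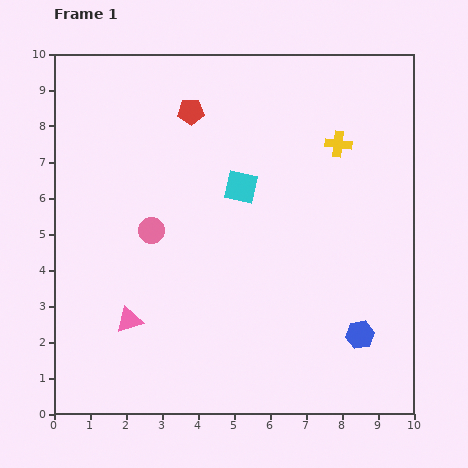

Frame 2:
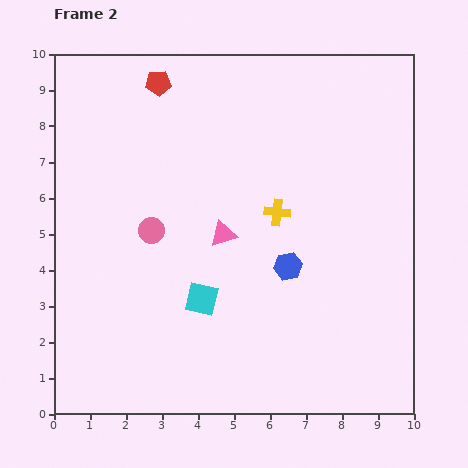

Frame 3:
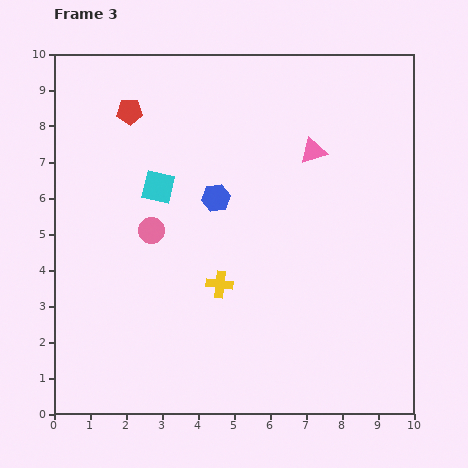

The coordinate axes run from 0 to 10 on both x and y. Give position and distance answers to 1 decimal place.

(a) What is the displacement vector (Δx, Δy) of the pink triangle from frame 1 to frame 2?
(2.6, 2.4)

The pink triangle was at (2.1, 2.6) in frame 1 and (4.7, 5.0) in frame 2.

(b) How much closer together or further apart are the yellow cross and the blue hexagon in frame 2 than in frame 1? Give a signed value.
-3.8

Distance in frame 1: 5.3. Distance in frame 2: 1.5.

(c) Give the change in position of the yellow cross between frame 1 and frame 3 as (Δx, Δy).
(-3.3, -3.9)

The yellow cross was at (7.9, 7.5) in frame 1 and (4.6, 3.6) in frame 3.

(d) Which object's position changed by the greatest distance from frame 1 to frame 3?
the pink triangle

(moved 6.9; next 5.5)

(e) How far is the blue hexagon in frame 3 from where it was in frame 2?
2.8

The blue hexagon moved from (6.5, 4.1) to (4.5, 6.0), a distance of √(2.0² + 1.9²) ≈ 2.8.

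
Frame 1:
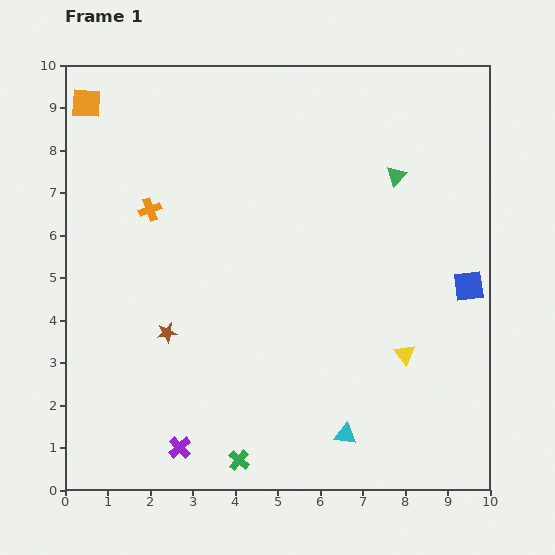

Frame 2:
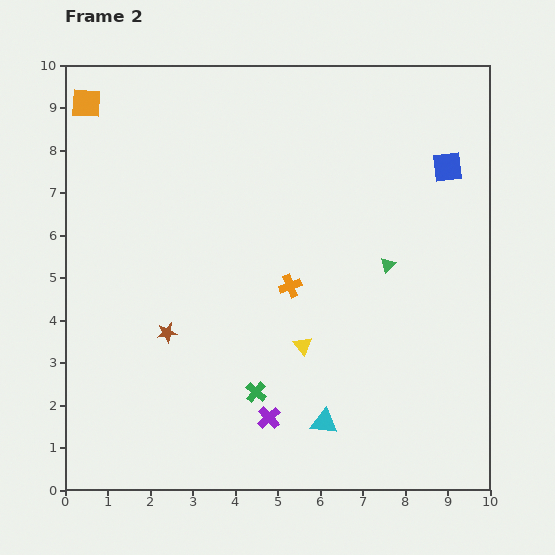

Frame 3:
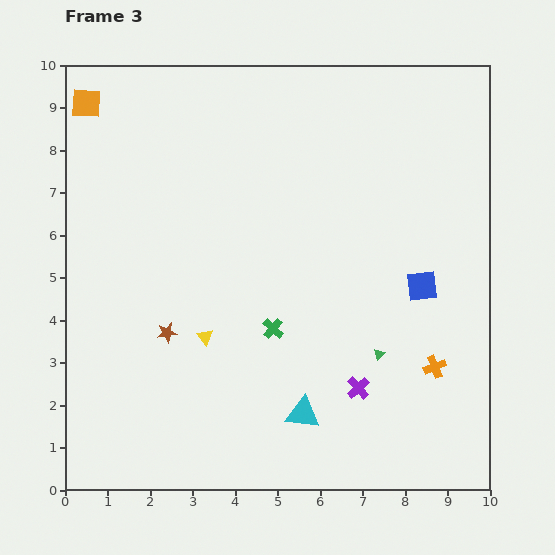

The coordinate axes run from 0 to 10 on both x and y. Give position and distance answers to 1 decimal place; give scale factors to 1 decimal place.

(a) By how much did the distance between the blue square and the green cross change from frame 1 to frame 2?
+0.2

Distance in frame 1: 6.8. Distance in frame 2: 7.0.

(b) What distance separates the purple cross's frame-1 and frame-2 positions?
2.2

The purple cross moved from (2.7, 1.0) to (4.8, 1.7), a distance of √(2.1² + 0.7²) ≈ 2.2.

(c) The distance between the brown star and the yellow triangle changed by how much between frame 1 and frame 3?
-4.7

Distance in frame 1: 5.6. Distance in frame 3: 0.9.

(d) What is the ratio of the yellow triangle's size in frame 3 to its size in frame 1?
0.8×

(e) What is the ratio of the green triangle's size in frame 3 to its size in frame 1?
0.6×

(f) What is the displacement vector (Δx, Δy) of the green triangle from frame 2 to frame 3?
(-0.2, -2.1)

The green triangle was at (7.6, 5.3) in frame 2 and (7.4, 3.2) in frame 3.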